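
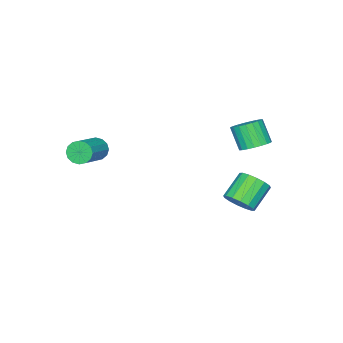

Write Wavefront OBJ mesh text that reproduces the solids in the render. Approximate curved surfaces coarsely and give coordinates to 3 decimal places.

v -3.065 0.377 -3.997
v -2.695 0.731 -3.52
v -3.725 0.737 -2.726
v -4.095 0.383 -3.203
v -2.852 0.986 -3.725
v -3.882 0.992 -2.931
v -3.066 1.077 -4.003
v -4.095 1.083 -3.209
v -3.279 0.981 -4.279
v -4.309 0.987 -3.486
v -3.435 0.723 -4.48
v -4.465 0.729 -3.686
v -3.492 0.372 -4.551
v -4.522 0.378 -3.758
v -3.435 0.023 -4.474
v -4.465 0.029 -3.68
v -3.278 -0.232 -4.269
v -4.308 -0.226 -3.475
v -3.065 -0.323 -3.991
v -4.094 -0.317 -3.197
v -2.851 -0.227 -3.714
v -3.881 -0.221 -2.921
v -2.695 0.031 -3.514
v -3.725 0.037 -2.72
v -2.638 0.382 -3.442
v -3.668 0.388 -2.649
v 0.23 -4.064 -1.011
v 0.489 -4.181 -1.482
v 1.828 -3.814 -0.84
v 1.57 -3.696 -0.369
v 0.422 -3.905 -1.502
v 1.761 -3.538 -0.859
v 0.304 -3.671 -1.389
v 1.643 -3.304 -0.747
v 0.167 -3.543 -1.176
v 1.506 -3.176 -0.534
v 0.046 -3.554 -0.918
v 1.385 -3.187 -0.276
v -0.025 -3.702 -0.685
v 1.314 -3.334 -0.043
v -0.028 -3.946 -0.54
v 1.311 -3.579 0.102
v 0.039 -4.222 -0.521
v 1.378 -3.855 0.122
v 0.157 -4.456 -0.633
v 1.496 -4.089 0.009
v 0.294 -4.584 -0.846
v 1.633 -4.217 -0.204
v 0.415 -4.573 -1.104
v 1.754 -4.206 -0.462
v 0.486 -4.426 -1.337
v 1.825 -4.058 -0.695
v -2.809 1.29 -0.174
v -2.26 0.958 -0.274
v -2.442 0.377 0.654
v -2.991 0.71 0.754
v -2.172 1.166 -0.126
v -2.355 0.585 0.802
v -2.195 1.397 0.013
v -2.378 0.816 0.941
v -2.324 1.609 0.12
v -2.507 1.028 1.048
v -2.537 1.765 0.177
v -2.72 1.185 1.105
v -2.797 1.84 0.173
v -2.979 1.259 1.101
v -3.058 1.82 0.108
v -3.241 1.239 1.036
v -3.277 1.708 -0.005
v -3.46 1.127 0.923
v -3.415 1.524 -0.147
v -3.597 0.943 0.781
v -3.447 1.3 -0.294
v -3.63 0.719 0.634
v -3.37 1.074 -0.42
v -3.552 0.493 0.508
v -3.195 0.885 -0.504
v -3.378 0.304 0.424
v -2.954 0.767 -0.53
v -3.136 0.186 0.398
v -2.687 0.739 -0.495
v -2.87 0.158 0.433
v -2.442 0.806 -0.405
v -2.624 0.225 0.523
f 2 1 5
f 2 5 3
f 3 5 6
f 3 6 4
f 5 1 7
f 5 7 6
f 6 7 8
f 6 8 4
f 7 1 9
f 7 9 8
f 8 9 10
f 8 10 4
f 9 1 11
f 9 11 10
f 10 11 12
f 10 12 4
f 11 1 13
f 11 13 12
f 12 13 14
f 12 14 4
f 13 1 15
f 13 15 14
f 14 15 16
f 14 16 4
f 15 1 17
f 15 17 16
f 16 17 18
f 16 18 4
f 17 1 19
f 17 19 18
f 18 19 20
f 18 20 4
f 19 1 21
f 19 21 20
f 20 21 22
f 20 22 4
f 21 1 23
f 21 23 22
f 22 23 24
f 22 24 4
f 23 1 25
f 23 25 24
f 24 25 26
f 24 26 4
f 25 1 2
f 25 2 26
f 26 2 3
f 26 3 4
f 28 27 31
f 28 31 29
f 29 31 32
f 29 32 30
f 31 27 33
f 31 33 32
f 32 33 34
f 32 34 30
f 33 27 35
f 33 35 34
f 34 35 36
f 34 36 30
f 35 27 37
f 35 37 36
f 36 37 38
f 36 38 30
f 37 27 39
f 37 39 38
f 38 39 40
f 38 40 30
f 39 27 41
f 39 41 40
f 40 41 42
f 40 42 30
f 41 27 43
f 41 43 42
f 42 43 44
f 42 44 30
f 43 27 45
f 43 45 44
f 44 45 46
f 44 46 30
f 45 27 47
f 45 47 46
f 46 47 48
f 46 48 30
f 47 27 49
f 47 49 48
f 48 49 50
f 48 50 30
f 49 27 51
f 49 51 50
f 50 51 52
f 50 52 30
f 51 27 28
f 51 28 52
f 52 28 29
f 52 29 30
f 54 53 57
f 54 57 55
f 55 57 58
f 55 58 56
f 57 53 59
f 57 59 58
f 58 59 60
f 58 60 56
f 59 53 61
f 59 61 60
f 60 61 62
f 60 62 56
f 61 53 63
f 61 63 62
f 62 63 64
f 62 64 56
f 63 53 65
f 63 65 64
f 64 65 66
f 64 66 56
f 65 53 67
f 65 67 66
f 66 67 68
f 66 68 56
f 67 53 69
f 67 69 68
f 68 69 70
f 68 70 56
f 69 53 71
f 69 71 70
f 70 71 72
f 70 72 56
f 71 53 73
f 71 73 72
f 72 73 74
f 72 74 56
f 73 53 75
f 73 75 74
f 74 75 76
f 74 76 56
f 75 53 77
f 75 77 76
f 76 77 78
f 76 78 56
f 77 53 79
f 77 79 78
f 78 79 80
f 78 80 56
f 79 53 81
f 79 81 80
f 80 81 82
f 80 82 56
f 81 53 83
f 81 83 82
f 82 83 84
f 82 84 56
f 83 53 54
f 83 54 84
f 84 54 55
f 84 55 56



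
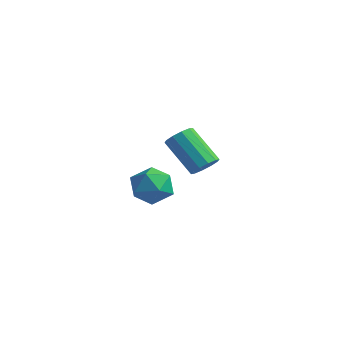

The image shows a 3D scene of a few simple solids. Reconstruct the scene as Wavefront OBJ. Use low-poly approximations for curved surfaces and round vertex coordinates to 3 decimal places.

v -3.463 -0.89 -0.61
v -2.975 -1.336 -0.073
v -3.945 -2.064 -1.147
v -3.457 -2.51 -0.61
v -4.12 -2.064 -0.313
v -3.821 -1.339 0.019
v -3.099 -2.061 -1.239
v -2.8 -1.336 -0.907
v -2.75 -2.06 -0.462
v -3.38 -2.062 0.11
v -3.54 -1.338 -1.33
v -4.17 -1.34 -0.758
v 0.852 -3.719 2.45
v 1.201 -3.624 2.824
v 0.116 -3.666 3.845
v -0.232 -3.761 3.47
v 1.09 -3.342 2.717
v 0.005 -3.384 3.738
v 0.888 -3.204 2.509
v -0.196 -3.246 3.53
v 0.673 -3.262 2.278
v -0.412 -3.304 3.298
v 0.526 -3.496 2.112
v -0.559 -3.537 3.133
v 0.504 -3.814 2.075
v -0.581 -3.856 3.096
v 0.615 -4.096 2.182
v -0.47 -4.138 3.203
v 0.816 -4.234 2.39
v -0.268 -4.276 3.411
v 1.032 -4.176 2.622
v -0.053 -4.218 3.642
v 1.179 -3.943 2.787
v 0.094 -3.984 3.808
f 1 12 6
f 1 6 2
f 1 2 8
f 1 8 11
f 1 11 12
f 2 6 10
f 6 12 5
f 12 11 3
f 11 8 7
f 8 2 9
f 4 10 5
f 4 5 3
f 4 3 7
f 4 7 9
f 4 9 10
f 5 10 6
f 3 5 12
f 7 3 11
f 9 7 8
f 10 9 2
f 14 13 17
f 14 17 15
f 15 17 18
f 15 18 16
f 17 13 19
f 17 19 18
f 18 19 20
f 18 20 16
f 19 13 21
f 19 21 20
f 20 21 22
f 20 22 16
f 21 13 23
f 21 23 22
f 22 23 24
f 22 24 16
f 23 13 25
f 23 25 24
f 24 25 26
f 24 26 16
f 25 13 27
f 25 27 26
f 26 27 28
f 26 28 16
f 27 13 29
f 27 29 28
f 28 29 30
f 28 30 16
f 29 13 31
f 29 31 30
f 30 31 32
f 30 32 16
f 31 13 33
f 31 33 32
f 32 33 34
f 32 34 16
f 33 13 14
f 33 14 34
f 34 14 15
f 34 15 16



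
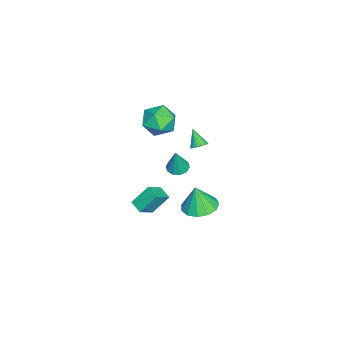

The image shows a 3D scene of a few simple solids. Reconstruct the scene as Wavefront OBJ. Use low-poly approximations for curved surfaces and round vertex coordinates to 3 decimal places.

v 1.525 1.595 -2.368
v 2.62 1.7 -2.385
v 1.575 1.325 -0.732
v 2.392 2.267 -2.284
v 1.888 2.621 -2.21
v 1.27 2.65 -2.186
v 0.732 2.343 -2.22
v 0.446 1.8 -2.301
v 0.502 1.191 -2.404
v 0.883 0.711 -2.495
v 1.468 0.511 -2.546
v 2.071 0.656 -2.541
v 2.5 1.099 -2.481
v -2.75 0.615 -0.739
v -2.361 0.227 -0.719
v -3.33 0.085 0.259
v -2.271 0.402 -0.573
v -2.275 0.619 -0.46
v -2.374 0.836 -0.403
v -2.547 1.009 -0.411
v -2.761 1.103 -0.485
v -2.972 1.102 -0.609
v -3.139 1.004 -0.758
v -3.229 0.829 -0.904
v -3.224 0.611 -1.017
v -3.126 0.395 -1.074
v -2.952 0.222 -1.066
v -2.739 0.128 -0.992
v -2.528 0.129 -0.868
v -3.691 -1.132 -0.466
v -2.842 -1.699 0.162
v -4.998 -2.441 0.118
v -4.149 -3.008 0.746
v -4.528 -1.926 1.093
v -3.721 -1.117 0.733
v -4.119 -3.023 -0.453
v -3.312 -2.214 -0.813
v -3.107 -2.868 0.17
v -3.359 -2.19 1.125
v -4.481 -1.95 -0.845
v -4.733 -1.272 0.11
v 3.136 -1.232 -1.23
v 3.994 -1.737 -0.542
v 2.722 -0.375 -0.084
v 3.579 -0.88 0.604
v 3.701 -0.62 -1.484
v 4.558 -1.125 -0.796
v 3.286 0.237 -0.338
v 4.144 -0.268 0.35
v -2.083 -0.517 -2.328
v -1.427 -0.657 -2.526
v -1.577 -0.543 -0.632
v -1.471 -0.227 -2.506
v -1.749 0.092 -2.418
v -2.155 0.179 -2.295
v -2.533 0 -2.185
v -2.74 -0.376 -2.13
v -2.695 -0.806 -2.15
v -2.417 -1.125 -2.238
v -2.011 -1.212 -2.36
v -1.633 -1.033 -2.47
f 2 1 4
f 2 4 3
f 4 1 5
f 4 5 3
f 5 1 6
f 5 6 3
f 6 1 7
f 6 7 3
f 7 1 8
f 7 8 3
f 8 1 9
f 8 9 3
f 9 1 10
f 9 10 3
f 10 1 11
f 10 11 3
f 11 1 12
f 11 12 3
f 12 1 13
f 12 13 3
f 13 1 2
f 13 2 3
f 15 14 17
f 15 17 16
f 17 14 18
f 17 18 16
f 18 14 19
f 18 19 16
f 19 14 20
f 19 20 16
f 20 14 21
f 20 21 16
f 21 14 22
f 21 22 16
f 22 14 23
f 22 23 16
f 23 14 24
f 23 24 16
f 24 14 25
f 24 25 16
f 25 14 26
f 25 26 16
f 26 14 27
f 26 27 16
f 27 14 28
f 27 28 16
f 28 14 29
f 28 29 16
f 29 14 15
f 29 15 16
f 30 41 35
f 30 35 31
f 30 31 37
f 30 37 40
f 30 40 41
f 31 35 39
f 35 41 34
f 41 40 32
f 40 37 36
f 37 31 38
f 33 39 34
f 33 34 32
f 33 32 36
f 33 36 38
f 33 38 39
f 34 39 35
f 32 34 41
f 36 32 40
f 38 36 37
f 39 38 31
f 43 45 42
f 46 43 42
f 42 45 44
f 44 46 42
f 43 49 45
f 47 43 46
f 47 49 43
f 45 49 44
f 48 46 44
f 44 49 48
f 48 47 46
f 49 47 48
f 51 50 53
f 51 53 52
f 53 50 54
f 53 54 52
f 54 50 55
f 54 55 52
f 55 50 56
f 55 56 52
f 56 50 57
f 56 57 52
f 57 50 58
f 57 58 52
f 58 50 59
f 58 59 52
f 59 50 60
f 59 60 52
f 60 50 61
f 60 61 52
f 61 50 51
f 61 51 52



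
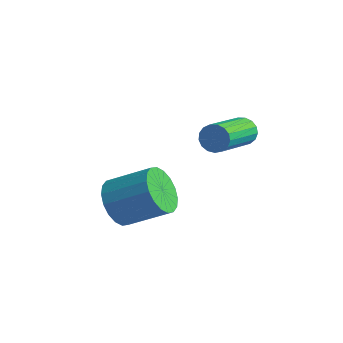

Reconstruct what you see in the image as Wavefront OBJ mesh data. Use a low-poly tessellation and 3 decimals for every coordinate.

v 0.299 0.377 -1.161
v 0.696 0.296 -1.519
v 1.057 -1.478 -0.716
v 0.661 -1.397 -0.359
v 0.814 0.41 -1.32
v 1.176 -1.364 -0.517
v 0.815 0.517 -1.085
v 1.177 -1.257 -0.282
v 0.698 0.591 -0.867
v 1.059 -1.182 -0.064
v 0.489 0.617 -0.716
v 0.85 -1.157 0.086
v 0.237 0.587 -0.668
v 0.598 -1.186 0.135
v -0.001 0.51 -0.733
v 0.36 -1.264 0.07
v -0.17 0.402 -0.895
v 0.191 -1.372 -0.093
v -0.232 0.288 -1.119
v 0.13 -1.486 -0.317
v -0.172 0.194 -1.353
v 0.19 -1.579 -0.55
v -0.004 0.143 -1.542
v 0.358 -1.631 -0.739
v 0.234 0.145 -1.645
v 0.595 -1.629 -0.842
v 0.486 0.2 -1.636
v 0.847 -1.574 -0.833
v -2.378 -2.568 -4.35
v -1.751 -3.002 -4.883
v -0.496 -2.246 -4.022
v -1.122 -1.812 -3.49
v -1.821 -2.651 -5.09
v -0.565 -1.895 -4.23
v -2.001 -2.283 -5.151
v -0.745 -1.527 -4.291
v -2.255 -1.972 -5.053
v -0.999 -1.216 -4.193
v -2.534 -1.779 -4.816
v -1.278 -1.022 -3.956
v -2.782 -1.742 -4.487
v -1.526 -0.985 -3.626
v -2.95 -1.869 -4.13
v -1.694 -1.112 -3.27
v -3.004 -2.134 -3.818
v -1.749 -1.378 -2.957
v -2.935 -2.485 -3.61
v -1.679 -1.729 -2.75
v -2.755 -2.853 -3.549
v -1.499 -2.097 -2.689
v -2.501 -3.164 -3.647
v -1.245 -2.408 -2.787
v -2.222 -3.358 -3.884
v -0.966 -2.601 -3.024
v -1.974 -3.395 -4.214
v -0.718 -2.638 -3.353
v -1.806 -3.268 -4.57
v -0.55 -2.511 -3.71
f 2 1 5
f 2 5 3
f 3 5 6
f 3 6 4
f 5 1 7
f 5 7 6
f 6 7 8
f 6 8 4
f 7 1 9
f 7 9 8
f 8 9 10
f 8 10 4
f 9 1 11
f 9 11 10
f 10 11 12
f 10 12 4
f 11 1 13
f 11 13 12
f 12 13 14
f 12 14 4
f 13 1 15
f 13 15 14
f 14 15 16
f 14 16 4
f 15 1 17
f 15 17 16
f 16 17 18
f 16 18 4
f 17 1 19
f 17 19 18
f 18 19 20
f 18 20 4
f 19 1 21
f 19 21 20
f 20 21 22
f 20 22 4
f 21 1 23
f 21 23 22
f 22 23 24
f 22 24 4
f 23 1 25
f 23 25 24
f 24 25 26
f 24 26 4
f 25 1 27
f 25 27 26
f 26 27 28
f 26 28 4
f 27 1 2
f 27 2 28
f 28 2 3
f 28 3 4
f 30 29 33
f 30 33 31
f 31 33 34
f 31 34 32
f 33 29 35
f 33 35 34
f 34 35 36
f 34 36 32
f 35 29 37
f 35 37 36
f 36 37 38
f 36 38 32
f 37 29 39
f 37 39 38
f 38 39 40
f 38 40 32
f 39 29 41
f 39 41 40
f 40 41 42
f 40 42 32
f 41 29 43
f 41 43 42
f 42 43 44
f 42 44 32
f 43 29 45
f 43 45 44
f 44 45 46
f 44 46 32
f 45 29 47
f 45 47 46
f 46 47 48
f 46 48 32
f 47 29 49
f 47 49 48
f 48 49 50
f 48 50 32
f 49 29 51
f 49 51 50
f 50 51 52
f 50 52 32
f 51 29 53
f 51 53 52
f 52 53 54
f 52 54 32
f 53 29 55
f 53 55 54
f 54 55 56
f 54 56 32
f 55 29 57
f 55 57 56
f 56 57 58
f 56 58 32
f 57 29 30
f 57 30 58
f 58 30 31
f 58 31 32



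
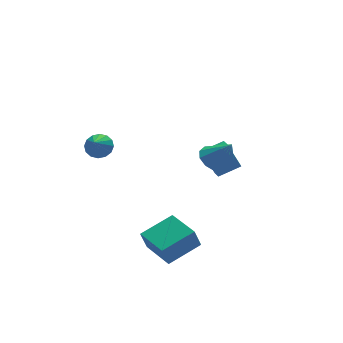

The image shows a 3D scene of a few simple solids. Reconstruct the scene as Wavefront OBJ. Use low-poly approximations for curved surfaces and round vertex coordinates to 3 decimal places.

v 1.391 0.133 0.514
v 2.713 -0 1.016
v 1.59 0.931 0.202
v 2.912 0.798 0.703
v 1.888 -0.578 -0.983
v 3.21 -0.711 -0.482
v 2.087 0.22 -1.296
v 3.409 0.087 -0.794
v -3.003 4.258 -0.076
v -2.267 4.108 0.277
v -3.637 3.482 0.916
v -2.41 4.466 0.466
v -2.712 4.769 0.509
v -3.092 4.935 0.396
v -3.448 4.919 0.157
v -3.685 4.726 -0.146
v -3.739 4.408 -0.429
v -3.596 4.049 -0.618
v -3.295 3.747 -0.662
v -2.915 3.581 -0.549
v -2.558 3.597 -0.309
v -2.321 3.79 -0.007
v -2.796 -4.097 -4.037
v -3.181 -4.102 -2.838
v -3.051 -1.983 -4.11
v -3.436 -1.988 -2.911
v -0.784 -3.832 -3.389
v -1.169 -3.837 -2.19
v -1.039 -1.718 -3.462
v -1.424 -1.723 -2.263
v 0.61 -2.812 2.314
v 1.121 -3.56 1.782
v 1.15 -3.448 3.726
v 1.499 -3.108 1.841
v 1.595 -2.563 2.049
v 1.378 -2.097 2.342
v 0.917 -1.858 2.626
v 0.359 -1.922 2.811
v -0.12 -2.268 2.838
v -0.367 -2.788 2.698
v -0.304 -3.315 2.437
v 0.05 -3.682 2.137
v 0.581 -3.774 1.893
f 2 4 1
f 5 2 1
f 1 4 3
f 3 5 1
f 2 8 4
f 6 2 5
f 6 8 2
f 4 8 3
f 7 5 3
f 3 8 7
f 7 6 5
f 8 6 7
f 10 9 12
f 10 12 11
f 12 9 13
f 12 13 11
f 13 9 14
f 13 14 11
f 14 9 15
f 14 15 11
f 15 9 16
f 15 16 11
f 16 9 17
f 16 17 11
f 17 9 18
f 17 18 11
f 18 9 19
f 18 19 11
f 19 9 20
f 19 20 11
f 20 9 21
f 20 21 11
f 21 9 22
f 21 22 11
f 22 9 10
f 22 10 11
f 24 26 23
f 27 24 23
f 23 26 25
f 25 27 23
f 24 30 26
f 28 24 27
f 28 30 24
f 26 30 25
f 29 27 25
f 25 30 29
f 29 28 27
f 30 28 29
f 32 31 34
f 32 34 33
f 34 31 35
f 34 35 33
f 35 31 36
f 35 36 33
f 36 31 37
f 36 37 33
f 37 31 38
f 37 38 33
f 38 31 39
f 38 39 33
f 39 31 40
f 39 40 33
f 40 31 41
f 40 41 33
f 41 31 42
f 41 42 33
f 42 31 43
f 42 43 33
f 43 31 32
f 43 32 33



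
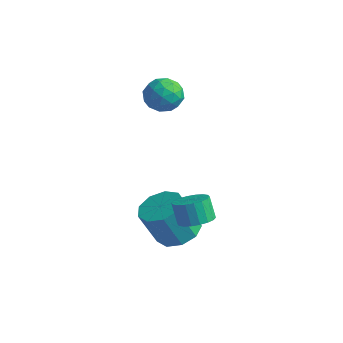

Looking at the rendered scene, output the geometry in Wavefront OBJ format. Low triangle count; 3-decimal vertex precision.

v -3.3 4.66 0.305
v -2.707 4.004 0.723
v -4.533 3.696 0.537
v -3.94 3.04 0.955
v -4.129 3.885 1.408
v -3.367 4.481 1.264
v -3.873 3.219 -0.004
v -3.111 3.815 -0.148
v -3.062 3.113 0.531
v -3.22 3.525 1.404
v -4.02 4.175 -0.144
v -4.178 4.587 0.729
v -2.895 4.417 0.494
v -4.345 3.283 0.766
v -4.455 3.781 1.033
v -4.107 3.394 1.278
v -3.283 4.697 0.812
v -2.935 4.311 1.057
v -3.77 4.242 1.46
v -4.305 3.389 0.203
v -3.957 3.003 0.448
v -3.133 4.306 -0.018
v -2.785 3.919 0.227
v -3.47 3.458 -0.2
v -2.756 3.507 0.626
v -3.48 2.94 0.763
v -3.441 3.045 0.199
v -2.993 3.396 0.115
v -2.848 3.749 1.139
v -3.573 3.182 1.276
v -3.684 3.68 1.542
v -3.236 4.03 1.458
v -3.057 3.225 1.027
v -3.667 4.518 -0.016
v -4.392 3.951 0.121
v -4.004 3.67 -0.198
v -3.556 4.02 -0.282
v -3.76 4.76 0.497
v -4.484 4.193 0.634
v -4.247 4.304 1.145
v -3.799 4.655 1.061
v -4.183 4.475 0.233
v 1.881 0.484 -3.014
v 2.499 0.067 -2.699
v 2.038 0.158 -1.672
v 1.419 0.576 -1.986
v 2.614 0.408 -2.678
v 2.153 0.499 -1.65
v 2.583 0.764 -2.723
v 2.122 0.855 -1.696
v 2.413 1.065 -2.826
v 1.952 1.156 -1.799
v 2.138 1.251 -2.966
v 1.677 1.342 -1.939
v 1.812 1.285 -3.116
v 1.351 1.376 -2.088
v 1.499 1.16 -3.245
v 1.038 1.252 -2.217
v 1.262 0.902 -3.328
v 0.801 0.993 -2.301
v 1.147 0.561 -3.35
v 0.686 0.652 -2.322
v 1.178 0.205 -3.304
v 0.717 0.296 -2.277
v 1.348 -0.096 -3.201
v 0.887 -0.005 -2.174
v 1.623 -0.282 -3.061
v 1.162 -0.191 -2.034
v 1.949 -0.316 -2.912
v 1.488 -0.225 -1.884
v 2.262 -0.192 -2.783
v 1.801 -0.1 -1.755
v 0.273 1.015 -4.857
v 1.008 1.656 -4.44
v 0.621 0.945 -2.666
v -0.113 0.305 -3.083
v 0.364 1.989 -4.447
v -0.023 1.278 -2.673
v -0.323 1.866 -4.646
v -0.709 1.155 -2.872
v -0.73 1.346 -4.943
v -1.117 0.635 -3.169
v -0.668 0.67 -5.2
v -1.055 -0.04 -3.426
v -0.166 0.157 -5.297
v -0.552 -0.554 -3.523
v 0.542 0.045 -5.187
v 0.156 -0.666 -3.413
v 1.124 0.387 -4.923
v 0.738 -0.324 -3.149
v 1.308 1.023 -4.628
v 0.922 0.312 -2.854
f 1 38 17
f 38 12 41
f 17 41 6
f 38 41 17
f 1 17 13
f 17 6 18
f 13 18 2
f 17 18 13
f 1 13 22
f 13 2 23
f 22 23 8
f 13 23 22
f 1 22 34
f 22 8 37
f 34 37 11
f 22 37 34
f 1 34 38
f 34 11 42
f 38 42 12
f 34 42 38
f 2 18 29
f 18 6 32
f 29 32 10
f 18 32 29
f 6 41 19
f 41 12 40
f 19 40 5
f 41 40 19
f 12 42 39
f 42 11 35
f 39 35 3
f 42 35 39
f 11 37 36
f 37 8 24
f 36 24 7
f 37 24 36
f 8 23 28
f 23 2 25
f 28 25 9
f 23 25 28
f 4 30 16
f 30 10 31
f 16 31 5
f 30 31 16
f 4 16 14
f 16 5 15
f 14 15 3
f 16 15 14
f 4 14 21
f 14 3 20
f 21 20 7
f 14 20 21
f 4 21 26
f 21 7 27
f 26 27 9
f 21 27 26
f 4 26 30
f 26 9 33
f 30 33 10
f 26 33 30
f 5 31 19
f 31 10 32
f 19 32 6
f 31 32 19
f 3 15 39
f 15 5 40
f 39 40 12
f 15 40 39
f 7 20 36
f 20 3 35
f 36 35 11
f 20 35 36
f 9 27 28
f 27 7 24
f 28 24 8
f 27 24 28
f 10 33 29
f 33 9 25
f 29 25 2
f 33 25 29
f 44 43 47
f 44 47 45
f 45 47 48
f 45 48 46
f 47 43 49
f 47 49 48
f 48 49 50
f 48 50 46
f 49 43 51
f 49 51 50
f 50 51 52
f 50 52 46
f 51 43 53
f 51 53 52
f 52 53 54
f 52 54 46
f 53 43 55
f 53 55 54
f 54 55 56
f 54 56 46
f 55 43 57
f 55 57 56
f 56 57 58
f 56 58 46
f 57 43 59
f 57 59 58
f 58 59 60
f 58 60 46
f 59 43 61
f 59 61 60
f 60 61 62
f 60 62 46
f 61 43 63
f 61 63 62
f 62 63 64
f 62 64 46
f 63 43 65
f 63 65 64
f 64 65 66
f 64 66 46
f 65 43 67
f 65 67 66
f 66 67 68
f 66 68 46
f 67 43 69
f 67 69 68
f 68 69 70
f 68 70 46
f 69 43 71
f 69 71 70
f 70 71 72
f 70 72 46
f 71 43 44
f 71 44 72
f 72 44 45
f 72 45 46
f 74 73 77
f 74 77 75
f 75 77 78
f 75 78 76
f 77 73 79
f 77 79 78
f 78 79 80
f 78 80 76
f 79 73 81
f 79 81 80
f 80 81 82
f 80 82 76
f 81 73 83
f 81 83 82
f 82 83 84
f 82 84 76
f 83 73 85
f 83 85 84
f 84 85 86
f 84 86 76
f 85 73 87
f 85 87 86
f 86 87 88
f 86 88 76
f 87 73 89
f 87 89 88
f 88 89 90
f 88 90 76
f 89 73 91
f 89 91 90
f 90 91 92
f 90 92 76
f 91 73 74
f 91 74 92
f 92 74 75
f 92 75 76



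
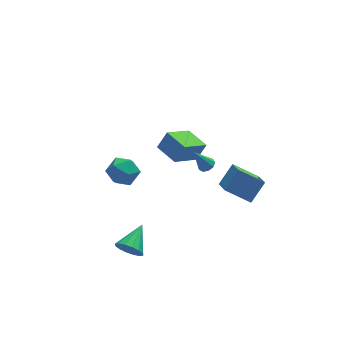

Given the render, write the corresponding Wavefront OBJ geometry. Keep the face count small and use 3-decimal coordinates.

v 2.137 0.819 -2.434
v 2.625 0.674 -2.155
v 1.323 0.901 -0.966
v 2.601 1.068 -2.19
v 2.361 1.346 -2.339
v 2.016 1.378 -2.532
v 1.727 1.148 -2.679
v 1.631 0.765 -2.712
v 1.772 0.407 -2.614
v 2.083 0.242 -2.432
v 2.42 0.347 -2.251
v 0.532 2.341 -3.171
v 1.223 2.5 -2.01
v -0.157 3.893 -2.972
v 0.533 4.052 -1.812
v 2.207 3.228 -4.288
v 2.897 3.387 -3.128
v 1.517 4.78 -4.09
v 2.208 4.939 -2.929
v -4.023 -1.117 1.989
v -3.054 -1.27 1.505
v -4.586 -2.67 1.355
v -3.617 -2.823 0.871
v -3.694 -2.855 1.961
v -3.346 -1.895 2.353
v -4.294 -2.045 0.507
v -3.946 -1.085 0.899
v -3.222 -1.844 0.589
v -2.851 -2.344 1.487
v -4.789 -1.596 1.373
v -4.418 -2.096 2.271
v 2.287 -1.217 -2.393
v 2.191 -2.685 -1.483
v 3.329 -0.6 -1.288
v 3.233 -2.068 -0.377
v 3.727 -1.912 -3.363
v 3.631 -3.38 -2.452
v 4.769 -1.295 -2.257
v 4.673 -2.763 -1.347
v -4.19 -4.496 -3.676
v -3.587 -4.636 -4.358
v -3.03 -3.164 -2.924
v -3.877 -4.293 -4.517
v -4.251 -4.005 -4.452
v -4.608 -3.849 -4.178
v -4.853 -3.866 -3.77
v -4.92 -4.052 -3.337
v -4.792 -4.357 -2.995
v -4.502 -4.7 -2.835
v -4.128 -4.988 -2.901
v -3.771 -5.144 -3.174
v -3.526 -5.127 -3.582
v -3.459 -4.941 -4.015
f 2 1 4
f 2 4 3
f 4 1 5
f 4 5 3
f 5 1 6
f 5 6 3
f 6 1 7
f 6 7 3
f 7 1 8
f 7 8 3
f 8 1 9
f 8 9 3
f 9 1 10
f 9 10 3
f 10 1 11
f 10 11 3
f 11 1 2
f 11 2 3
f 13 15 12
f 16 13 12
f 12 15 14
f 14 16 12
f 13 19 15
f 17 13 16
f 17 19 13
f 15 19 14
f 18 16 14
f 14 19 18
f 18 17 16
f 19 17 18
f 20 31 25
f 20 25 21
f 20 21 27
f 20 27 30
f 20 30 31
f 21 25 29
f 25 31 24
f 31 30 22
f 30 27 26
f 27 21 28
f 23 29 24
f 23 24 22
f 23 22 26
f 23 26 28
f 23 28 29
f 24 29 25
f 22 24 31
f 26 22 30
f 28 26 27
f 29 28 21
f 33 35 32
f 36 33 32
f 32 35 34
f 34 36 32
f 33 39 35
f 37 33 36
f 37 39 33
f 35 39 34
f 38 36 34
f 34 39 38
f 38 37 36
f 39 37 38
f 41 40 43
f 41 43 42
f 43 40 44
f 43 44 42
f 44 40 45
f 44 45 42
f 45 40 46
f 45 46 42
f 46 40 47
f 46 47 42
f 47 40 48
f 47 48 42
f 48 40 49
f 48 49 42
f 49 40 50
f 49 50 42
f 50 40 51
f 50 51 42
f 51 40 52
f 51 52 42
f 52 40 53
f 52 53 42
f 53 40 41
f 53 41 42



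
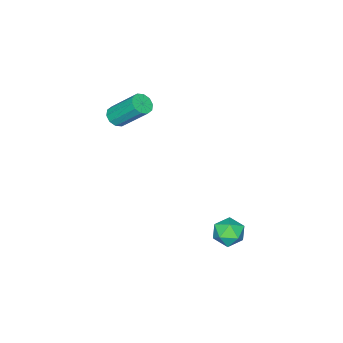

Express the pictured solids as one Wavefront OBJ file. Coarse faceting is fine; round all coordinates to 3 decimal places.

v -0.291 -3.528 1.545
v 0.255 -3.74 1.848
v -0.063 -2.284 3.439
v -0.609 -2.072 3.135
v 0.361 -3.44 1.594
v 0.043 -1.984 3.185
v 0.218 -3.172 1.321
v -0.1 -1.716 2.912
v -0.119 -3.041 1.133
v -0.437 -1.585 2.724
v -0.523 -3.096 1.103
v -0.841 -1.64 2.694
v -0.837 -3.316 1.241
v -1.155 -1.86 2.832
v -0.943 -3.616 1.495
v -1.261 -2.16 3.086
v -0.8 -3.884 1.768
v -1.118 -2.428 3.359
v -0.463 -4.015 1.956
v -0.781 -2.559 3.547
v -0.059 -3.96 1.986
v -0.377 -2.504 3.577
v -0.382 4.326 -3.79
v -0.107 3.891 -4.559
v -1.193 3.129 -3.401
v -0.918 2.694 -4.17
v -0.312 2.861 -3.491
v 0.189 3.601 -3.731
v -1.489 3.419 -4.229
v -0.988 4.159 -4.469
v -0.791 3.33 -4.83
v -0.064 2.985 -4.374
v -1.236 4.035 -3.586
v -0.509 3.69 -3.13
f 2 1 5
f 2 5 3
f 3 5 6
f 3 6 4
f 5 1 7
f 5 7 6
f 6 7 8
f 6 8 4
f 7 1 9
f 7 9 8
f 8 9 10
f 8 10 4
f 9 1 11
f 9 11 10
f 10 11 12
f 10 12 4
f 11 1 13
f 11 13 12
f 12 13 14
f 12 14 4
f 13 1 15
f 13 15 14
f 14 15 16
f 14 16 4
f 15 1 17
f 15 17 16
f 16 17 18
f 16 18 4
f 17 1 19
f 17 19 18
f 18 19 20
f 18 20 4
f 19 1 21
f 19 21 20
f 20 21 22
f 20 22 4
f 21 1 2
f 21 2 22
f 22 2 3
f 22 3 4
f 23 34 28
f 23 28 24
f 23 24 30
f 23 30 33
f 23 33 34
f 24 28 32
f 28 34 27
f 34 33 25
f 33 30 29
f 30 24 31
f 26 32 27
f 26 27 25
f 26 25 29
f 26 29 31
f 26 31 32
f 27 32 28
f 25 27 34
f 29 25 33
f 31 29 30
f 32 31 24



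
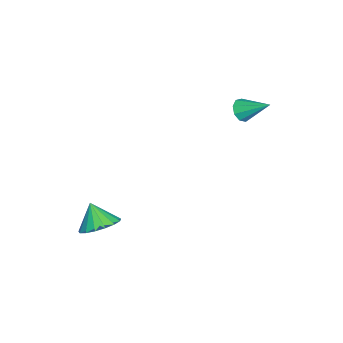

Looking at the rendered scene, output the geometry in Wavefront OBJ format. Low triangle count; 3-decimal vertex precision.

v 3.876 -2.019 -1.83
v 4.52 -2.715 -1.889
v 3.404 -2.541 -0.81
v 4.724 -2.4 -1.633
v 4.734 -1.997 -1.422
v 4.547 -1.599 -1.304
v 4.207 -1.298 -1.307
v 3.791 -1.161 -1.43
v 3.395 -1.221 -1.644
v 3.109 -1.464 -1.901
v 2.998 -1.833 -2.142
v 3.089 -2.245 -2.311
v 3.361 -2.606 -2.37
v 3.75 -2.831 -2.305
v 4.168 -2.871 -2.132
v -1.681 2.978 2.161
v -1.351 3.205 1.688
v -1.319 4.242 3.019
v -1.753 3.338 1.661
v -2.121 3.302 1.869
v -2.284 3.115 2.213
v -2.164 2.864 2.533
v -1.818 2.666 2.679
v -1.409 2.614 2.583
v -1.127 2.732 2.289
v -1.104 2.965 1.936
f 2 1 4
f 2 4 3
f 4 1 5
f 4 5 3
f 5 1 6
f 5 6 3
f 6 1 7
f 6 7 3
f 7 1 8
f 7 8 3
f 8 1 9
f 8 9 3
f 9 1 10
f 9 10 3
f 10 1 11
f 10 11 3
f 11 1 12
f 11 12 3
f 12 1 13
f 12 13 3
f 13 1 14
f 13 14 3
f 14 1 15
f 14 15 3
f 15 1 2
f 15 2 3
f 17 16 19
f 17 19 18
f 19 16 20
f 19 20 18
f 20 16 21
f 20 21 18
f 21 16 22
f 21 22 18
f 22 16 23
f 22 23 18
f 23 16 24
f 23 24 18
f 24 16 25
f 24 25 18
f 25 16 26
f 25 26 18
f 26 16 17
f 26 17 18



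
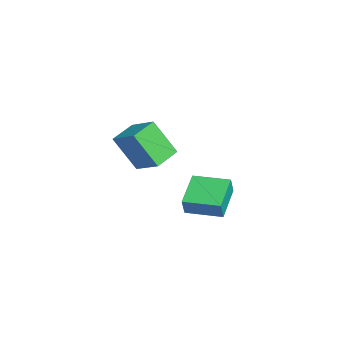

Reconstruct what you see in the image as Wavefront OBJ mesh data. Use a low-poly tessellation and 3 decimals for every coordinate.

v 0.682 0.62 2.397
v 0.118 -0.44 4.205
v 1.882 1.507 3.292
v 1.318 0.447 5.099
v 1.662 -0.407 2.101
v 1.098 -1.467 3.908
v 2.862 0.48 2.995
v 2.298 -0.58 4.803
v -2.749 2.988 -2.341
v -2.436 2.808 -1.312
v -1.943 4.817 -2.265
v -1.629 4.636 -1.237
v -0.951 2.224 -3.023
v -0.637 2.043 -1.995
v -0.144 4.052 -2.948
v 0.169 3.872 -1.919
f 2 4 1
f 5 2 1
f 1 4 3
f 3 5 1
f 2 8 4
f 6 2 5
f 6 8 2
f 4 8 3
f 7 5 3
f 3 8 7
f 7 6 5
f 8 6 7
f 10 12 9
f 13 10 9
f 9 12 11
f 11 13 9
f 10 16 12
f 14 10 13
f 14 16 10
f 12 16 11
f 15 13 11
f 11 16 15
f 15 14 13
f 16 14 15



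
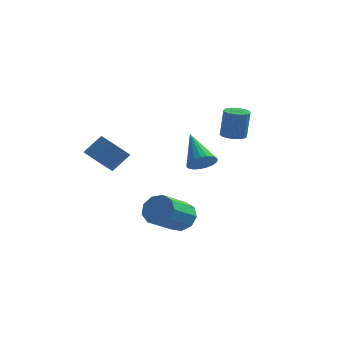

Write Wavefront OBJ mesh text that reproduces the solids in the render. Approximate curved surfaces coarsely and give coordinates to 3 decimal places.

v 0.239 3.174 -1.2
v 0.874 3.57 -1.069
v -0.779 4.366 0.12
v 0.746 3.729 -1.31
v 0.531 3.791 -1.533
v 0.265 3.747 -1.698
v -0.005 3.604 -1.777
v -0.233 3.386 -1.756
v -0.38 3.132 -1.639
v -0.419 2.885 -1.447
v -0.345 2.687 -1.211
v -0.17 2.574 -0.974
v 0.076 2.565 -0.776
v 0.35 2.66 -0.651
v 0.605 2.845 -0.621
v 0.797 3.086 -0.691
v 0.892 3.343 -0.85
v -2.958 -1.686 0.202
v -2.469 -1.341 -0.388
v -1.854 -0.748 0.469
v -2.342 -1.094 1.058
v -2.749 -1.095 -0.357
v -2.134 -0.502 0.5
v -3.07 -0.966 -0.216
v -2.455 -0.373 0.641
v -3.369 -0.98 0.008
v -2.754 -0.387 0.865
v -3.586 -1.134 0.27
v -2.971 -0.541 1.127
v -3.679 -1.397 0.519
v -3.064 -0.804 1.376
v -3.629 -1.717 0.705
v -3.014 -1.124 1.562
v -3.446 -2.032 0.791
v -2.831 -1.439 1.648
v -3.166 -2.278 0.76
v -2.551 -1.685 1.617
v -2.845 -2.407 0.619
v -2.23 -1.814 1.476
v -2.546 -2.393 0.395
v -1.931 -1.8 1.252
v -2.329 -2.239 0.133
v -1.714 -1.646 0.99
v -2.236 -1.976 -0.116
v -1.621 -1.383 0.741
v -2.286 -1.656 -0.302
v -1.671 -1.063 0.555
v -0.004 0.916 -3.822
v 0.68 0.49 -4.149
v 0.168 -1.102 -3.145
v -0.516 -0.676 -2.818
v 0.833 0.761 -3.641
v 0.321 -0.831 -2.637
v 0.594 1.104 -3.218
v 0.082 -0.487 -2.215
v 0.075 1.36 -3.078
v -0.437 -0.232 -2.074
v -0.481 1.407 -3.285
v -0.993 -0.184 -2.282
v -0.813 1.225 -3.744
v -1.325 -0.366 -2.74
v -0.767 0.898 -4.239
v -1.279 -0.693 -3.235
v -0.364 0.579 -4.539
v -0.876 -1.012 -3.535
v 0.208 0.418 -4.503
v -0.304 -1.174 -3.499
v 2.44 1.073 1.534
v 2.989 1.331 1.472
v 3.129 1.386 2.944
v 2.58 1.127 3.006
v 2.848 1.523 1.478
v 2.988 1.577 2.95
v 2.644 1.646 1.493
v 2.785 1.701 2.965
v 2.41 1.682 1.514
v 2.551 1.736 2.986
v 2.18 1.625 1.538
v 2.321 1.679 3.01
v 1.99 1.484 1.562
v 2.131 1.539 3.034
v 1.868 1.28 1.581
v 2.009 1.335 3.053
v 1.833 1.045 1.593
v 1.974 1.1 3.065
v 1.891 0.814 1.596
v 2.031 0.869 3.068
v 2.032 0.623 1.59
v 2.172 0.677 3.062
v 2.235 0.499 1.575
v 2.376 0.554 3.047
v 2.469 0.464 1.554
v 2.61 0.518 3.026
v 2.699 0.521 1.53
v 2.84 0.575 3.002
v 2.889 0.661 1.506
v 3.03 0.716 2.978
v 3.011 0.865 1.487
v 3.152 0.92 2.959
v 3.046 1.1 1.475
v 3.187 1.155 2.947
f 2 1 4
f 2 4 3
f 4 1 5
f 4 5 3
f 5 1 6
f 5 6 3
f 6 1 7
f 6 7 3
f 7 1 8
f 7 8 3
f 8 1 9
f 8 9 3
f 9 1 10
f 9 10 3
f 10 1 11
f 10 11 3
f 11 1 12
f 11 12 3
f 12 1 13
f 12 13 3
f 13 1 14
f 13 14 3
f 14 1 15
f 14 15 3
f 15 1 16
f 15 16 3
f 16 1 17
f 16 17 3
f 17 1 2
f 17 2 3
f 19 18 22
f 19 22 20
f 20 22 23
f 20 23 21
f 22 18 24
f 22 24 23
f 23 24 25
f 23 25 21
f 24 18 26
f 24 26 25
f 25 26 27
f 25 27 21
f 26 18 28
f 26 28 27
f 27 28 29
f 27 29 21
f 28 18 30
f 28 30 29
f 29 30 31
f 29 31 21
f 30 18 32
f 30 32 31
f 31 32 33
f 31 33 21
f 32 18 34
f 32 34 33
f 33 34 35
f 33 35 21
f 34 18 36
f 34 36 35
f 35 36 37
f 35 37 21
f 36 18 38
f 36 38 37
f 37 38 39
f 37 39 21
f 38 18 40
f 38 40 39
f 39 40 41
f 39 41 21
f 40 18 42
f 40 42 41
f 41 42 43
f 41 43 21
f 42 18 44
f 42 44 43
f 43 44 45
f 43 45 21
f 44 18 46
f 44 46 45
f 45 46 47
f 45 47 21
f 46 18 19
f 46 19 47
f 47 19 20
f 47 20 21
f 49 48 52
f 49 52 50
f 50 52 53
f 50 53 51
f 52 48 54
f 52 54 53
f 53 54 55
f 53 55 51
f 54 48 56
f 54 56 55
f 55 56 57
f 55 57 51
f 56 48 58
f 56 58 57
f 57 58 59
f 57 59 51
f 58 48 60
f 58 60 59
f 59 60 61
f 59 61 51
f 60 48 62
f 60 62 61
f 61 62 63
f 61 63 51
f 62 48 64
f 62 64 63
f 63 64 65
f 63 65 51
f 64 48 66
f 64 66 65
f 65 66 67
f 65 67 51
f 66 48 49
f 66 49 67
f 67 49 50
f 67 50 51
f 69 68 72
f 69 72 70
f 70 72 73
f 70 73 71
f 72 68 74
f 72 74 73
f 73 74 75
f 73 75 71
f 74 68 76
f 74 76 75
f 75 76 77
f 75 77 71
f 76 68 78
f 76 78 77
f 77 78 79
f 77 79 71
f 78 68 80
f 78 80 79
f 79 80 81
f 79 81 71
f 80 68 82
f 80 82 81
f 81 82 83
f 81 83 71
f 82 68 84
f 82 84 83
f 83 84 85
f 83 85 71
f 84 68 86
f 84 86 85
f 85 86 87
f 85 87 71
f 86 68 88
f 86 88 87
f 87 88 89
f 87 89 71
f 88 68 90
f 88 90 89
f 89 90 91
f 89 91 71
f 90 68 92
f 90 92 91
f 91 92 93
f 91 93 71
f 92 68 94
f 92 94 93
f 93 94 95
f 93 95 71
f 94 68 96
f 94 96 95
f 95 96 97
f 95 97 71
f 96 68 98
f 96 98 97
f 97 98 99
f 97 99 71
f 98 68 100
f 98 100 99
f 99 100 101
f 99 101 71
f 100 68 69
f 100 69 101
f 101 69 70
f 101 70 71



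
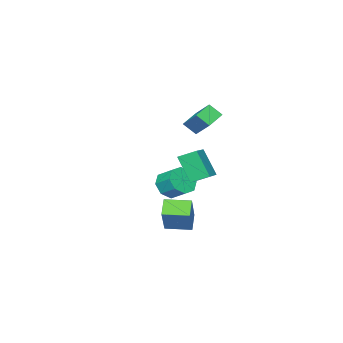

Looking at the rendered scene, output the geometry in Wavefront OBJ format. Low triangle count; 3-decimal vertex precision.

v -4.475 -0.84 -1.95
v -4.505 -1.856 -0.239
v -3.146 -0.182 -1.536
v -3.176 -1.197 0.175
v -3.864 -1.743 -2.475
v -3.894 -2.758 -0.764
v -2.535 -1.084 -2.061
v -2.565 -2.1 -0.35
v 2.698 1.883 -2.019
v 3.822 2.704 -0.407
v 1.858 3.077 -2.041
v 2.982 3.898 -0.429
v 3.398 2.362 -2.751
v 4.522 3.183 -1.139
v 2.558 3.556 -2.773
v 3.682 4.377 -1.161
v -3.606 -3.674 -3.274
v -3.231 -3.169 -4.077
v -3.238 -2.101 -3.409
v -3.614 -2.606 -2.606
v -4.011 -3.179 -4.069
v -4.018 -2.111 -3.401
v -4.555 -3.479 -3.595
v -4.562 -2.411 -2.927
v -4.543 -3.893 -2.934
v -4.55 -2.825 -2.265
v -3.982 -4.179 -2.471
v -3.989 -3.111 -1.803
v -3.202 -4.169 -2.479
v -3.209 -3.101 -1.811
v -2.658 -3.869 -2.953
v -2.665 -2.801 -2.285
v -2.67 -3.455 -3.615
v -2.677 -2.387 -2.946
v -2.488 -0.659 3.354
v -2.116 0.634 4.394
v -2.828 -0.005 2.663
v -2.457 1.288 3.703
v -1.343 -0.588 2.857
v -0.972 0.705 3.897
v -1.684 0.066 2.166
v -1.312 1.359 3.206
f 2 4 1
f 5 2 1
f 1 4 3
f 3 5 1
f 2 8 4
f 6 2 5
f 6 8 2
f 4 8 3
f 7 5 3
f 3 8 7
f 7 6 5
f 8 6 7
f 10 12 9
f 13 10 9
f 9 12 11
f 11 13 9
f 10 16 12
f 14 10 13
f 14 16 10
f 12 16 11
f 15 13 11
f 11 16 15
f 15 14 13
f 16 14 15
f 18 17 21
f 18 21 19
f 19 21 22
f 19 22 20
f 21 17 23
f 21 23 22
f 22 23 24
f 22 24 20
f 23 17 25
f 23 25 24
f 24 25 26
f 24 26 20
f 25 17 27
f 25 27 26
f 26 27 28
f 26 28 20
f 27 17 29
f 27 29 28
f 28 29 30
f 28 30 20
f 29 17 31
f 29 31 30
f 30 31 32
f 30 32 20
f 31 17 33
f 31 33 32
f 32 33 34
f 32 34 20
f 33 17 18
f 33 18 34
f 34 18 19
f 34 19 20
f 36 38 35
f 39 36 35
f 35 38 37
f 37 39 35
f 36 42 38
f 40 36 39
f 40 42 36
f 38 42 37
f 41 39 37
f 37 42 41
f 41 40 39
f 42 40 41



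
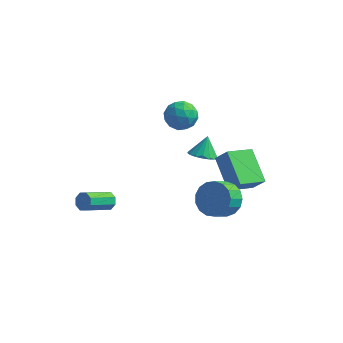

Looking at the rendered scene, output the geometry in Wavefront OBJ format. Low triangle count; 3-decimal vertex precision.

v 0.233 4.05 0.83
v 0.664 4.539 1.411
v 0.256 2.961 1.729
v 0.687 3.45 2.31
v -0.147 3.628 2.123
v -0.161 4.301 1.567
v 1.081 3.199 1.573
v 1.067 3.872 1.017
v 1.188 4.013 1.87
v 0.429 4.278 2.21
v 0.491 3.222 0.93
v -0.268 3.487 1.27
v 0.447 4.39 1.041
v 0.473 3.11 2.099
v -0.017 3.215 1.989
v 0.236 3.502 2.33
v -0.038 4.25 1.133
v 0.215 4.537 1.475
v -0.262 4.002 1.893
v 0.705 2.963 1.665
v 0.958 3.25 2.007
v 0.684 3.998 0.81
v 0.937 4.285 1.151
v 1.182 3.498 1.247
v 1.008 4.368 1.653
v 1.021 3.728 2.181
v 1.253 3.58 1.748
v 1.245 3.976 1.421
v 0.562 4.524 1.852
v 0.575 3.884 2.381
v 0.085 3.989 2.271
v 0.077 4.384 1.944
v 0.87 4.215 2.122
v 0.345 3.616 0.759
v 0.358 2.976 1.288
v 0.843 3.116 1.196
v 0.835 3.511 0.869
v -0.101 3.772 0.959
v -0.088 3.132 1.487
v -0.325 3.524 1.719
v -0.333 3.92 1.392
v 0.05 3.285 1.018
v 3.537 1.527 -1.186
v 2.474 2.817 -0.242
v 4.404 2.694 -1.805
v 3.342 3.984 -0.86
v 4.138 1.476 -0.44
v 3.076 2.766 0.505
v 5.006 2.643 -1.058
v 3.943 3.933 -0.114
v 1.848 2.844 -0.249
v 2.178 3.391 -0.621
v 1.892 3.456 0.689
v 1.833 3.464 -0.652
v 1.491 3.395 -0.591
v 1.231 3.199 -0.451
v 1.112 2.922 -0.265
v 1.162 2.627 -0.075
v 1.369 2.382 0.075
v 1.686 2.243 0.151
v 2.04 2.242 0.136
v 2.349 2.378 0.032
v 2.545 2.621 -0.136
v 2.58 2.916 -0.33
v 2.448 3.194 -0.505
v -1.558 -0.786 -1.445
v -1.277 -1.137 -1.685
v -2.021 -2.326 -0.815
v -2.302 -1.974 -0.575
v -1.106 -1.006 -1.359
v -1.85 -2.195 -0.49
v -1.2 -0.746 -1.084
v -1.944 -1.935 -0.214
v -1.504 -0.509 -1.02
v -2.248 -1.698 -0.15
v -1.839 -0.434 -1.205
v -2.583 -1.623 -0.335
v -2.01 -0.565 -1.53
v -2.754 -1.754 -0.661
v -1.916 -0.825 -1.806
v -2.66 -2.014 -0.936
v -1.612 -1.062 -1.87
v -2.356 -2.251 -1
v 3.812 0.09 -0.334
v 4.681 -0.268 -0.319
v 4.357 -1.028 0.329
v 3.488 -0.67 0.314
v 4.679 0.024 0.023
v 4.355 -0.736 0.671
v 4.479 0.331 0.283
v 4.154 -0.429 0.931
v 4.126 0.584 0.402
v 3.801 -0.177 1.05
v 3.701 0.723 0.352
v 3.376 -0.038 1
v 3.301 0.717 0.145
v 2.977 -0.043 0.793
v 3.019 0.567 -0.171
v 2.694 -0.193 0.476
v 2.918 0.308 -0.525
v 2.594 -0.452 0.122
v 3.023 -0 -0.836
v 2.698 -0.76 -0.188
v 3.308 -0.288 -1.031
v 2.983 -1.049 -0.383
v 3.708 -0.49 -1.066
v 3.384 -1.25 -0.419
v 4.133 -0.558 -0.934
v 3.808 -1.318 -0.286
v 4.484 -0.478 -0.664
v 4.16 -1.238 -0.017
f 1 38 17
f 38 12 41
f 17 41 6
f 38 41 17
f 1 17 13
f 17 6 18
f 13 18 2
f 17 18 13
f 1 13 22
f 13 2 23
f 22 23 8
f 13 23 22
f 1 22 34
f 22 8 37
f 34 37 11
f 22 37 34
f 1 34 38
f 34 11 42
f 38 42 12
f 34 42 38
f 2 18 29
f 18 6 32
f 29 32 10
f 18 32 29
f 6 41 19
f 41 12 40
f 19 40 5
f 41 40 19
f 12 42 39
f 42 11 35
f 39 35 3
f 42 35 39
f 11 37 36
f 37 8 24
f 36 24 7
f 37 24 36
f 8 23 28
f 23 2 25
f 28 25 9
f 23 25 28
f 4 30 16
f 30 10 31
f 16 31 5
f 30 31 16
f 4 16 14
f 16 5 15
f 14 15 3
f 16 15 14
f 4 14 21
f 14 3 20
f 21 20 7
f 14 20 21
f 4 21 26
f 21 7 27
f 26 27 9
f 21 27 26
f 4 26 30
f 26 9 33
f 30 33 10
f 26 33 30
f 5 31 19
f 31 10 32
f 19 32 6
f 31 32 19
f 3 15 39
f 15 5 40
f 39 40 12
f 15 40 39
f 7 20 36
f 20 3 35
f 36 35 11
f 20 35 36
f 9 27 28
f 27 7 24
f 28 24 8
f 27 24 28
f 10 33 29
f 33 9 25
f 29 25 2
f 33 25 29
f 44 46 43
f 47 44 43
f 43 46 45
f 45 47 43
f 44 50 46
f 48 44 47
f 48 50 44
f 46 50 45
f 49 47 45
f 45 50 49
f 49 48 47
f 50 48 49
f 52 51 54
f 52 54 53
f 54 51 55
f 54 55 53
f 55 51 56
f 55 56 53
f 56 51 57
f 56 57 53
f 57 51 58
f 57 58 53
f 58 51 59
f 58 59 53
f 59 51 60
f 59 60 53
f 60 51 61
f 60 61 53
f 61 51 62
f 61 62 53
f 62 51 63
f 62 63 53
f 63 51 64
f 63 64 53
f 64 51 65
f 64 65 53
f 65 51 52
f 65 52 53
f 67 66 70
f 67 70 68
f 68 70 71
f 68 71 69
f 70 66 72
f 70 72 71
f 71 72 73
f 71 73 69
f 72 66 74
f 72 74 73
f 73 74 75
f 73 75 69
f 74 66 76
f 74 76 75
f 75 76 77
f 75 77 69
f 76 66 78
f 76 78 77
f 77 78 79
f 77 79 69
f 78 66 80
f 78 80 79
f 79 80 81
f 79 81 69
f 80 66 82
f 80 82 81
f 81 82 83
f 81 83 69
f 82 66 67
f 82 67 83
f 83 67 68
f 83 68 69
f 85 84 88
f 85 88 86
f 86 88 89
f 86 89 87
f 88 84 90
f 88 90 89
f 89 90 91
f 89 91 87
f 90 84 92
f 90 92 91
f 91 92 93
f 91 93 87
f 92 84 94
f 92 94 93
f 93 94 95
f 93 95 87
f 94 84 96
f 94 96 95
f 95 96 97
f 95 97 87
f 96 84 98
f 96 98 97
f 97 98 99
f 97 99 87
f 98 84 100
f 98 100 99
f 99 100 101
f 99 101 87
f 100 84 102
f 100 102 101
f 101 102 103
f 101 103 87
f 102 84 104
f 102 104 103
f 103 104 105
f 103 105 87
f 104 84 106
f 104 106 105
f 105 106 107
f 105 107 87
f 106 84 108
f 106 108 107
f 107 108 109
f 107 109 87
f 108 84 110
f 108 110 109
f 109 110 111
f 109 111 87
f 110 84 85
f 110 85 111
f 111 85 86
f 111 86 87



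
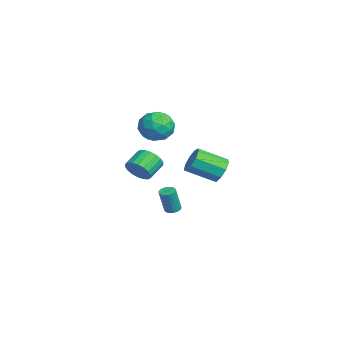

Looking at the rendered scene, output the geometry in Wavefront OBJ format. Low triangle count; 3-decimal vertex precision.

v 1.684 -3.539 1.09
v 2.373 -3.301 1.618
v 1.585 -2.442 2.258
v 0.896 -2.681 1.73
v 2.403 -3.045 1.311
v 1.615 -2.186 1.952
v 2.29 -2.887 0.961
v 1.502 -2.028 1.601
v 2.058 -2.858 0.636
v 1.27 -1.999 1.276
v 1.751 -2.964 0.401
v 0.963 -2.105 1.041
v 1.432 -3.184 0.302
v 0.643 -2.325 0.943
v 1.162 -3.474 0.36
v 0.374 -2.616 1
v 0.995 -3.778 0.562
v 0.207 -2.919 1.202
v 0.965 -4.034 0.868
v 0.177 -3.175 1.509
v 1.078 -4.192 1.219
v 0.29 -3.333 1.859
v 1.31 -4.221 1.544
v 0.522 -3.362 2.184
v 1.617 -4.115 1.779
v 0.829 -3.256 2.419
v 1.937 -3.895 1.877
v 1.148 -3.036 2.518
v 2.206 -3.604 1.82
v 1.418 -2.746 2.46
v -3.795 -0.54 -4.766
v -3.263 -0.558 -4.855
v -2.992 -0.958 -3.163
v -3.525 -0.94 -3.074
v -3.289 -0.355 -4.803
v -3.019 -0.755 -3.111
v -3.393 -0.181 -4.746
v -3.122 -0.581 -3.053
v -3.557 -0.061 -4.691
v -3.287 -0.461 -2.999
v -3.758 -0.014 -4.648
v -3.488 -0.414 -2.955
v -3.965 -0.048 -4.623
v -3.694 -0.448 -2.93
v -4.145 -0.156 -4.619
v -3.875 -0.556 -2.927
v -4.273 -0.323 -4.639
v -4.002 -0.723 -2.946
v -4.328 -0.522 -4.677
v -4.057 -0.922 -2.985
v -4.301 -0.725 -4.729
v -4.031 -1.125 -3.037
v -4.198 -0.899 -4.787
v -3.927 -1.299 -3.094
v -4.033 -1.019 -4.841
v -3.763 -1.419 -3.149
v -3.832 -1.066 -4.885
v -3.562 -1.466 -3.192
v -3.626 -1.032 -4.91
v -3.355 -1.432 -3.217
v -3.445 -0.924 -4.913
v -3.175 -1.324 -3.221
v -3.318 -0.757 -4.894
v -3.047 -1.157 -3.201
v -1.735 2.079 -0.794
v -1.146 1.652 -1.435
v -1.416 -0.146 -0.488
v -2.005 0.281 0.154
v -0.795 1.872 -0.917
v -1.066 0.075 0.03
v -0.884 2.189 -0.341
v -1.155 0.391 0.606
v -1.371 2.455 0.024
v -1.642 0.657 0.971
v -2.028 2.544 0.005
v -2.299 0.746 0.953
v -2.548 2.416 -0.386
v -2.819 0.618 0.561
v -2.687 2.13 -0.969
v -2.958 0.332 -0.022
v -2.381 1.82 -1.469
v -2.652 0.022 -0.522
v -1.772 1.632 -1.653
v -2.043 -0.166 -0.706
v 0.01 -1.119 3.794
v 0.813 -1.498 4.568
v -0.473 -2.922 3.412
v 0.33 -3.301 4.186
v -0.633 -2.739 4.564
v -0.335 -1.624 4.8
v 0.675 -2.796 3.18
v 0.973 -1.681 3.416
v 1.224 -2.534 4.188
v 0.415 -2.499 5.044
v -0.075 -1.921 2.936
v -0.884 -1.886 3.792
v 0.454 -1.15 4.214
v -0.114 -3.27 3.766
v -0.68 -2.939 3.988
v -0.208 -3.162 4.443
v -0.221 -1.224 4.351
v 0.251 -1.447 4.806
v -0.599 -2.176 4.804
v 0.089 -2.973 3.174
v 0.561 -3.196 3.629
v 0.548 -1.258 3.537
v 1.02 -1.481 3.992
v 0.939 -2.244 3.176
v 1.167 -1.982 4.446
v 0.883 -3.042 4.222
v 1.086 -2.745 3.63
v 1.261 -2.09 3.769
v 0.692 -1.961 4.949
v 0.408 -3.021 4.725
v -0.158 -2.69 4.947
v 0.018 -2.035 5.086
v 0.933 -2.57 4.726
v -0.068 -1.399 3.255
v -0.352 -2.459 3.031
v 0.322 -2.385 2.894
v 0.498 -1.73 3.033
v -0.543 -1.378 3.758
v -0.827 -2.438 3.534
v -0.921 -2.33 4.211
v -0.746 -1.675 4.35
v -0.593 -1.85 3.254
f 2 1 5
f 2 5 3
f 3 5 6
f 3 6 4
f 5 1 7
f 5 7 6
f 6 7 8
f 6 8 4
f 7 1 9
f 7 9 8
f 8 9 10
f 8 10 4
f 9 1 11
f 9 11 10
f 10 11 12
f 10 12 4
f 11 1 13
f 11 13 12
f 12 13 14
f 12 14 4
f 13 1 15
f 13 15 14
f 14 15 16
f 14 16 4
f 15 1 17
f 15 17 16
f 16 17 18
f 16 18 4
f 17 1 19
f 17 19 18
f 18 19 20
f 18 20 4
f 19 1 21
f 19 21 20
f 20 21 22
f 20 22 4
f 21 1 23
f 21 23 22
f 22 23 24
f 22 24 4
f 23 1 25
f 23 25 24
f 24 25 26
f 24 26 4
f 25 1 27
f 25 27 26
f 26 27 28
f 26 28 4
f 27 1 29
f 27 29 28
f 28 29 30
f 28 30 4
f 29 1 2
f 29 2 30
f 30 2 3
f 30 3 4
f 32 31 35
f 32 35 33
f 33 35 36
f 33 36 34
f 35 31 37
f 35 37 36
f 36 37 38
f 36 38 34
f 37 31 39
f 37 39 38
f 38 39 40
f 38 40 34
f 39 31 41
f 39 41 40
f 40 41 42
f 40 42 34
f 41 31 43
f 41 43 42
f 42 43 44
f 42 44 34
f 43 31 45
f 43 45 44
f 44 45 46
f 44 46 34
f 45 31 47
f 45 47 46
f 46 47 48
f 46 48 34
f 47 31 49
f 47 49 48
f 48 49 50
f 48 50 34
f 49 31 51
f 49 51 50
f 50 51 52
f 50 52 34
f 51 31 53
f 51 53 52
f 52 53 54
f 52 54 34
f 53 31 55
f 53 55 54
f 54 55 56
f 54 56 34
f 55 31 57
f 55 57 56
f 56 57 58
f 56 58 34
f 57 31 59
f 57 59 58
f 58 59 60
f 58 60 34
f 59 31 61
f 59 61 60
f 60 61 62
f 60 62 34
f 61 31 63
f 61 63 62
f 62 63 64
f 62 64 34
f 63 31 32
f 63 32 64
f 64 32 33
f 64 33 34
f 66 65 69
f 66 69 67
f 67 69 70
f 67 70 68
f 69 65 71
f 69 71 70
f 70 71 72
f 70 72 68
f 71 65 73
f 71 73 72
f 72 73 74
f 72 74 68
f 73 65 75
f 73 75 74
f 74 75 76
f 74 76 68
f 75 65 77
f 75 77 76
f 76 77 78
f 76 78 68
f 77 65 79
f 77 79 78
f 78 79 80
f 78 80 68
f 79 65 81
f 79 81 80
f 80 81 82
f 80 82 68
f 81 65 83
f 81 83 82
f 82 83 84
f 82 84 68
f 83 65 66
f 83 66 84
f 84 66 67
f 84 67 68
f 85 122 101
f 122 96 125
f 101 125 90
f 122 125 101
f 85 101 97
f 101 90 102
f 97 102 86
f 101 102 97
f 85 97 106
f 97 86 107
f 106 107 92
f 97 107 106
f 85 106 118
f 106 92 121
f 118 121 95
f 106 121 118
f 85 118 122
f 118 95 126
f 122 126 96
f 118 126 122
f 86 102 113
f 102 90 116
f 113 116 94
f 102 116 113
f 90 125 103
f 125 96 124
f 103 124 89
f 125 124 103
f 96 126 123
f 126 95 119
f 123 119 87
f 126 119 123
f 95 121 120
f 121 92 108
f 120 108 91
f 121 108 120
f 92 107 112
f 107 86 109
f 112 109 93
f 107 109 112
f 88 114 100
f 114 94 115
f 100 115 89
f 114 115 100
f 88 100 98
f 100 89 99
f 98 99 87
f 100 99 98
f 88 98 105
f 98 87 104
f 105 104 91
f 98 104 105
f 88 105 110
f 105 91 111
f 110 111 93
f 105 111 110
f 88 110 114
f 110 93 117
f 114 117 94
f 110 117 114
f 89 115 103
f 115 94 116
f 103 116 90
f 115 116 103
f 87 99 123
f 99 89 124
f 123 124 96
f 99 124 123
f 91 104 120
f 104 87 119
f 120 119 95
f 104 119 120
f 93 111 112
f 111 91 108
f 112 108 92
f 111 108 112
f 94 117 113
f 117 93 109
f 113 109 86
f 117 109 113



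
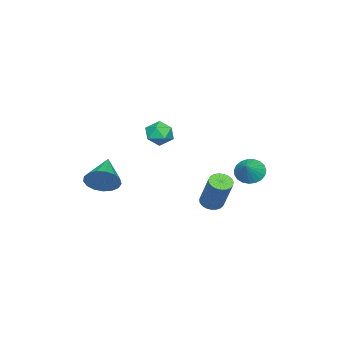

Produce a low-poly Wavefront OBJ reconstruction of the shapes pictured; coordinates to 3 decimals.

v 0.01 -1.168 2.064
v 0.565 -0.711 1.588
v 0.995 -2.129 2.292
v 1.55 -1.672 1.816
v 1.289 -1.372 2.581
v 0.68 -0.778 2.44
v 0.88 -2.062 1.44
v 0.271 -1.468 1.299
v 1.103 -1.264 1.203
v 1.356 -0.837 1.908
v 0.204 -2.003 1.972
v 0.457 -1.576 2.677
v 0.763 3.699 0.206
v 1.3 3.53 -0.404
v 1.717 3.881 0.994
v 1.261 3.871 -0.436
v 1.135 4.183 -0.356
v 0.946 4.411 -0.179
v 0.725 4.516 0.064
v 0.51 4.479 0.332
v 0.34 4.308 0.578
v 0.242 4.031 0.76
v 0.235 3.697 0.846
v 0.319 3.363 0.822
v 0.48 3.087 0.691
v 0.69 2.917 0.476
v 0.913 2.882 0.215
v 1.109 2.989 -0.048
v 1.247 3.218 -0.267
v 4.028 -3.058 -0.523
v 4.514 -3.56 0.179
v 2.312 -3.622 0.263
v 4.458 -3.129 0.366
v 4.304 -2.681 0.351
v 4.086 -2.32 0.135
v 3.855 -2.127 -0.232
v 3.664 -2.148 -0.665
v 3.556 -2.377 -1.065
v 3.557 -2.763 -1.341
v 3.665 -3.215 -1.43
v 3.857 -3.632 -1.311
v 4.087 -3.917 -1.011
v 4.305 -4.005 -0.599
v 4.459 -3.876 -0.17
v 2.557 2.395 -1.47
v 3.132 2.133 -1.569
v 3.839 2.962 0.33
v 3.263 3.225 0.43
v 3.159 2.372 -1.684
v 3.866 3.201 0.216
v 3.083 2.614 -1.761
v 3.789 3.444 0.138
v 2.915 2.819 -1.788
v 3.622 3.649 0.111
v 2.685 2.951 -1.76
v 3.392 3.78 0.139
v 2.434 2.986 -1.682
v 3.14 3.816 0.218
v 2.203 2.92 -1.567
v 2.91 3.749 0.332
v 2.033 2.762 -1.435
v 2.74 3.592 0.464
v 1.954 2.542 -1.31
v 2.661 3.371 0.59
v 1.98 2.295 -1.212
v 2.686 3.125 0.688
v 2.104 2.067 -1.158
v 2.811 2.896 0.742
v 2.308 1.895 -1.159
v 3.014 2.724 0.741
v 2.554 1.809 -1.213
v 3.26 2.639 0.687
v 2.8 1.825 -1.311
v 3.507 2.655 0.588
v 3.005 1.94 -1.438
v 3.712 2.769 0.462
f 1 12 6
f 1 6 2
f 1 2 8
f 1 8 11
f 1 11 12
f 2 6 10
f 6 12 5
f 12 11 3
f 11 8 7
f 8 2 9
f 4 10 5
f 4 5 3
f 4 3 7
f 4 7 9
f 4 9 10
f 5 10 6
f 3 5 12
f 7 3 11
f 9 7 8
f 10 9 2
f 14 13 16
f 14 16 15
f 16 13 17
f 16 17 15
f 17 13 18
f 17 18 15
f 18 13 19
f 18 19 15
f 19 13 20
f 19 20 15
f 20 13 21
f 20 21 15
f 21 13 22
f 21 22 15
f 22 13 23
f 22 23 15
f 23 13 24
f 23 24 15
f 24 13 25
f 24 25 15
f 25 13 26
f 25 26 15
f 26 13 27
f 26 27 15
f 27 13 28
f 27 28 15
f 28 13 29
f 28 29 15
f 29 13 14
f 29 14 15
f 31 30 33
f 31 33 32
f 33 30 34
f 33 34 32
f 34 30 35
f 34 35 32
f 35 30 36
f 35 36 32
f 36 30 37
f 36 37 32
f 37 30 38
f 37 38 32
f 38 30 39
f 38 39 32
f 39 30 40
f 39 40 32
f 40 30 41
f 40 41 32
f 41 30 42
f 41 42 32
f 42 30 43
f 42 43 32
f 43 30 44
f 43 44 32
f 44 30 31
f 44 31 32
f 46 45 49
f 46 49 47
f 47 49 50
f 47 50 48
f 49 45 51
f 49 51 50
f 50 51 52
f 50 52 48
f 51 45 53
f 51 53 52
f 52 53 54
f 52 54 48
f 53 45 55
f 53 55 54
f 54 55 56
f 54 56 48
f 55 45 57
f 55 57 56
f 56 57 58
f 56 58 48
f 57 45 59
f 57 59 58
f 58 59 60
f 58 60 48
f 59 45 61
f 59 61 60
f 60 61 62
f 60 62 48
f 61 45 63
f 61 63 62
f 62 63 64
f 62 64 48
f 63 45 65
f 63 65 64
f 64 65 66
f 64 66 48
f 65 45 67
f 65 67 66
f 66 67 68
f 66 68 48
f 67 45 69
f 67 69 68
f 68 69 70
f 68 70 48
f 69 45 71
f 69 71 70
f 70 71 72
f 70 72 48
f 71 45 73
f 71 73 72
f 72 73 74
f 72 74 48
f 73 45 75
f 73 75 74
f 74 75 76
f 74 76 48
f 75 45 46
f 75 46 76
f 76 46 47
f 76 47 48



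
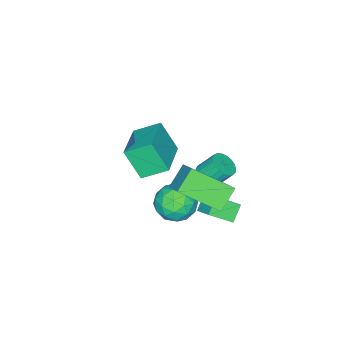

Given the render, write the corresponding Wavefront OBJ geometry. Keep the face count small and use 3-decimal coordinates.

v -2.714 -2.027 -2.454
v -2.652 -2.925 -1.012
v -0.834 -1.143 -1.985
v -0.771 -2.041 -0.543
v -2.049 -3.079 -3.137
v -1.986 -3.977 -1.695
v -0.168 -2.195 -2.668
v -0.106 -3.093 -1.226
v -1.878 0.196 -2.461
v -1.482 0.705 -2.643
v -1.867 1.334 -1.722
v -2.262 0.824 -1.539
v -1.718 0.762 -2.781
v -2.103 1.391 -1.859
v -1.981 0.721 -2.863
v -2.366 1.35 -1.941
v -2.226 0.59 -2.875
v -2.611 1.219 -1.954
v -2.411 0.39 -2.816
v -2.796 1.019 -1.895
v -2.504 0.157 -2.696
v -2.889 0.785 -1.774
v -2.488 -0.07 -2.534
v -2.873 0.559 -1.613
v -2.367 -0.251 -2.36
v -2.752 0.378 -1.439
v -2.161 -0.354 -2.204
v -2.546 0.274 -1.282
v -1.906 -0.363 -2.092
v -2.291 0.266 -1.17
v -1.646 -0.275 -2.043
v -2.031 0.354 -1.122
v -1.427 -0.105 -2.067
v -1.811 0.524 -1.146
v -1.285 0.116 -2.159
v -1.67 0.745 -1.238
v -1.245 0.351 -2.303
v -1.63 0.98 -1.382
v -1.315 0.56 -2.474
v -1.7 1.188 -1.553
v -1.132 1.88 -2.638
v -0.722 2.763 -2.006
v -0.425 1.989 -3.248
v -0.015 2.871 -2.617
v -0.425 1.069 -1.963
v -0.015 1.951 -1.332
v 0.282 1.177 -2.574
v 0.692 2.06 -1.942
v 0.357 1.277 -1.764
v 1.272 1.189 -1.323
v 0.528 -0.229 -2.417
v 1.443 -0.317 -1.976
v 0.599 -0.315 -1.403
v 0.494 0.616 -1
v 1.306 0.344 -2.74
v 1.201 1.275 -2.337
v 1.859 0.613 -1.927
v 1.422 0.206 -1.1
v 0.378 0.754 -2.64
v -0.059 0.347 -1.813
v 0.8 1.365 -1.486
v 1 -0.405 -2.254
v 0.504 -0.404 -1.917
v 1.043 -0.456 -1.658
v 0.342 1.028 -1.296
v 0.88 0.977 -1.037
v 0.485 0.092 -1.084
v 0.92 -0.017 -2.703
v 1.458 -0.068 -2.444
v 0.757 1.416 -2.082
v 1.296 1.364 -1.823
v 1.315 0.868 -2.656
v 1.683 0.975 -1.582
v 1.783 0.09 -1.966
v 1.703 0.479 -2.415
v 1.64 1.026 -2.178
v 1.426 0.736 -1.096
v 1.526 -0.15 -1.48
v 1.03 -0.149 -1.143
v 0.968 0.398 -0.906
v 1.771 0.397 -1.451
v 0.274 1.11 -2.26
v 0.374 0.224 -2.644
v 0.832 0.562 -2.834
v 0.77 1.109 -2.597
v 0.017 0.87 -1.774
v 0.117 -0.015 -2.158
v 0.16 -0.066 -1.562
v 0.097 0.481 -1.325
v 0.029 0.563 -2.289
v 0.822 2.33 -1.037
v 1.657 0.688 0.051
v -0.168 2.343 -0.257
v 0.668 0.701 0.831
v 1.532 3.279 -0.151
v 2.368 1.637 0.937
v 0.543 3.292 0.629
v 1.378 1.65 1.717
f 2 4 1
f 5 2 1
f 1 4 3
f 3 5 1
f 2 8 4
f 6 2 5
f 6 8 2
f 4 8 3
f 7 5 3
f 3 8 7
f 7 6 5
f 8 6 7
f 10 9 13
f 10 13 11
f 11 13 14
f 11 14 12
f 13 9 15
f 13 15 14
f 14 15 16
f 14 16 12
f 15 9 17
f 15 17 16
f 16 17 18
f 16 18 12
f 17 9 19
f 17 19 18
f 18 19 20
f 18 20 12
f 19 9 21
f 19 21 20
f 20 21 22
f 20 22 12
f 21 9 23
f 21 23 22
f 22 23 24
f 22 24 12
f 23 9 25
f 23 25 24
f 24 25 26
f 24 26 12
f 25 9 27
f 25 27 26
f 26 27 28
f 26 28 12
f 27 9 29
f 27 29 28
f 28 29 30
f 28 30 12
f 29 9 31
f 29 31 30
f 30 31 32
f 30 32 12
f 31 9 33
f 31 33 32
f 32 33 34
f 32 34 12
f 33 9 35
f 33 35 34
f 34 35 36
f 34 36 12
f 35 9 37
f 35 37 36
f 36 37 38
f 36 38 12
f 37 9 39
f 37 39 38
f 38 39 40
f 38 40 12
f 39 9 10
f 39 10 40
f 40 10 11
f 40 11 12
f 42 44 41
f 45 42 41
f 41 44 43
f 43 45 41
f 42 48 44
f 46 42 45
f 46 48 42
f 44 48 43
f 47 45 43
f 43 48 47
f 47 46 45
f 48 46 47
f 49 86 65
f 86 60 89
f 65 89 54
f 86 89 65
f 49 65 61
f 65 54 66
f 61 66 50
f 65 66 61
f 49 61 70
f 61 50 71
f 70 71 56
f 61 71 70
f 49 70 82
f 70 56 85
f 82 85 59
f 70 85 82
f 49 82 86
f 82 59 90
f 86 90 60
f 82 90 86
f 50 66 77
f 66 54 80
f 77 80 58
f 66 80 77
f 54 89 67
f 89 60 88
f 67 88 53
f 89 88 67
f 60 90 87
f 90 59 83
f 87 83 51
f 90 83 87
f 59 85 84
f 85 56 72
f 84 72 55
f 85 72 84
f 56 71 76
f 71 50 73
f 76 73 57
f 71 73 76
f 52 78 64
f 78 58 79
f 64 79 53
f 78 79 64
f 52 64 62
f 64 53 63
f 62 63 51
f 64 63 62
f 52 62 69
f 62 51 68
f 69 68 55
f 62 68 69
f 52 69 74
f 69 55 75
f 74 75 57
f 69 75 74
f 52 74 78
f 74 57 81
f 78 81 58
f 74 81 78
f 53 79 67
f 79 58 80
f 67 80 54
f 79 80 67
f 51 63 87
f 63 53 88
f 87 88 60
f 63 88 87
f 55 68 84
f 68 51 83
f 84 83 59
f 68 83 84
f 57 75 76
f 75 55 72
f 76 72 56
f 75 72 76
f 58 81 77
f 81 57 73
f 77 73 50
f 81 73 77
f 92 94 91
f 95 92 91
f 91 94 93
f 93 95 91
f 92 98 94
f 96 92 95
f 96 98 92
f 94 98 93
f 97 95 93
f 93 98 97
f 97 96 95
f 98 96 97



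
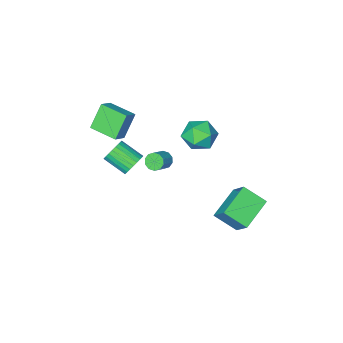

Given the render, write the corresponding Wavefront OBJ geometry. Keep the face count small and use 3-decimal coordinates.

v -3.525 3.514 -4.251
v -3.403 4.687 -2.918
v -1.675 4.246 -5.065
v -1.552 5.419 -3.732
v -2.688 2.401 -3.348
v -2.565 3.574 -2.015
v -0.837 3.133 -4.162
v -0.715 4.306 -2.829
v -1.164 2.277 2.434
v -0.171 2.078 1.918
v -1.829 0.702 1.762
v -0.836 0.503 1.246
v -0.907 0.459 2.379
v -0.496 1.432 2.794
v -1.504 1.348 0.886
v -1.093 2.321 1.301
v -0.382 1.504 0.962
v -0.013 0.954 1.884
v -1.987 1.826 1.796
v -1.618 1.276 2.718
v 2.343 -0.226 -0.486
v 2.801 -0.376 -1.112
v 3.455 -1.603 -0.34
v 2.997 -1.454 0.286
v 2.979 -0.181 -0.952
v 3.632 -1.409 -0.181
v 3.06 0.007 -0.722
v 3.714 -1.221 0.049
v 3.032 0.159 -0.456
v 3.686 -1.068 0.316
v 2.899 0.253 -0.194
v 3.553 -0.974 0.578
v 2.682 0.274 0.024
v 3.335 -0.953 0.795
v 2.413 0.219 0.164
v 3.066 -1.009 0.935
v 2.133 0.095 0.205
v 2.786 -1.132 0.976
v 1.885 -0.077 0.14
v 2.539 -1.304 0.912
v 1.708 -0.271 -0.019
v 2.361 -1.499 0.752
v 1.626 -0.459 -0.249
v 2.28 -1.687 0.522
v 1.654 -0.612 -0.516
v 2.308 -1.839 0.256
v 1.787 -0.706 -0.778
v 2.441 -1.933 -0.006
v 2.005 -0.727 -0.995
v 2.658 -1.954 -0.224
v 2.274 -0.671 -1.135
v 2.927 -1.899 -0.364
v 2.554 -0.548 -1.176
v 3.207 -1.775 -0.405
v 1.515 -4.109 1.812
v 2.325 -3.741 2.369
v 0.851 -2.452 1.683
v 1.661 -2.084 2.24
v 2.439 -3.856 0.3
v 3.249 -3.488 0.857
v 1.775 -2.199 0.171
v 2.585 -1.831 0.728
v 0.157 -0.588 -1.441
v 0.511 -0.602 -1.937
v 1.398 -0.185 -1.315
v 1.043 -0.172 -0.819
v 0.343 -0.264 -1.923
v 1.23 0.152 -1.301
v 0.104 -0.051 -1.725
v 0.99 0.365 -1.103
v -0.115 -0.043 -1.418
v 0.771 0.374 -0.796
v -0.23 -0.243 -1.12
v 0.656 0.174 -0.498
v -0.198 -0.575 -0.945
v 0.689 -0.158 -0.323
v -0.03 -0.912 -0.959
v 0.857 -0.496 -0.337
v 0.21 -1.125 -1.157
v 1.096 -0.709 -0.535
v 0.429 -1.134 -1.464
v 1.315 -0.717 -0.842
v 0.544 -0.934 -1.762
v 1.43 -0.517 -1.14
f 2 4 1
f 5 2 1
f 1 4 3
f 3 5 1
f 2 8 4
f 6 2 5
f 6 8 2
f 4 8 3
f 7 5 3
f 3 8 7
f 7 6 5
f 8 6 7
f 9 20 14
f 9 14 10
f 9 10 16
f 9 16 19
f 9 19 20
f 10 14 18
f 14 20 13
f 20 19 11
f 19 16 15
f 16 10 17
f 12 18 13
f 12 13 11
f 12 11 15
f 12 15 17
f 12 17 18
f 13 18 14
f 11 13 20
f 15 11 19
f 17 15 16
f 18 17 10
f 22 21 25
f 22 25 23
f 23 25 26
f 23 26 24
f 25 21 27
f 25 27 26
f 26 27 28
f 26 28 24
f 27 21 29
f 27 29 28
f 28 29 30
f 28 30 24
f 29 21 31
f 29 31 30
f 30 31 32
f 30 32 24
f 31 21 33
f 31 33 32
f 32 33 34
f 32 34 24
f 33 21 35
f 33 35 34
f 34 35 36
f 34 36 24
f 35 21 37
f 35 37 36
f 36 37 38
f 36 38 24
f 37 21 39
f 37 39 38
f 38 39 40
f 38 40 24
f 39 21 41
f 39 41 40
f 40 41 42
f 40 42 24
f 41 21 43
f 41 43 42
f 42 43 44
f 42 44 24
f 43 21 45
f 43 45 44
f 44 45 46
f 44 46 24
f 45 21 47
f 45 47 46
f 46 47 48
f 46 48 24
f 47 21 49
f 47 49 48
f 48 49 50
f 48 50 24
f 49 21 51
f 49 51 50
f 50 51 52
f 50 52 24
f 51 21 53
f 51 53 52
f 52 53 54
f 52 54 24
f 53 21 22
f 53 22 54
f 54 22 23
f 54 23 24
f 56 58 55
f 59 56 55
f 55 58 57
f 57 59 55
f 56 62 58
f 60 56 59
f 60 62 56
f 58 62 57
f 61 59 57
f 57 62 61
f 61 60 59
f 62 60 61
f 64 63 67
f 64 67 65
f 65 67 68
f 65 68 66
f 67 63 69
f 67 69 68
f 68 69 70
f 68 70 66
f 69 63 71
f 69 71 70
f 70 71 72
f 70 72 66
f 71 63 73
f 71 73 72
f 72 73 74
f 72 74 66
f 73 63 75
f 73 75 74
f 74 75 76
f 74 76 66
f 75 63 77
f 75 77 76
f 76 77 78
f 76 78 66
f 77 63 79
f 77 79 78
f 78 79 80
f 78 80 66
f 79 63 81
f 79 81 80
f 80 81 82
f 80 82 66
f 81 63 83
f 81 83 82
f 82 83 84
f 82 84 66
f 83 63 64
f 83 64 84
f 84 64 65
f 84 65 66



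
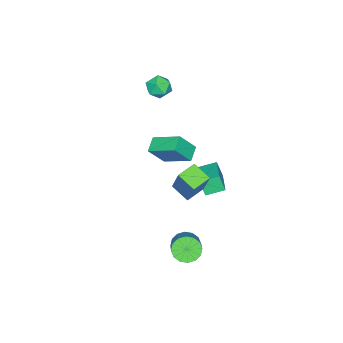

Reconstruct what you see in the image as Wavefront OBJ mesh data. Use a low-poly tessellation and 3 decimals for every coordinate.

v -1.693 -3.318 3.734
v -1.058 -3.274 3.953
v -1.722 -4.366 4.027
v -1.087 -4.322 4.246
v -1.579 -4.001 4.574
v -1.561 -3.353 4.393
v -1.219 -4.287 3.587
v -1.201 -3.639 3.406
v -0.765 -3.874 3.862
v -0.987 -3.696 4.472
v -1.793 -3.944 3.508
v -2.015 -3.766 4.118
v -2.9 -4.318 -1.662
v -2.982 -2.885 -0.956
v -2.175 -4.099 -2.024
v -2.256 -2.665 -1.317
v -2.264 -4.775 -0.663
v -2.345 -3.341 0.044
v -1.538 -4.555 -1.024
v -1.62 -3.122 -0.318
v 2.962 0.607 1.518
v 2.849 -0.246 1.945
v 2.098 0.832 1.739
v 1.985 -0.021 2.166
v 3.535 1.301 3.054
v 3.422 0.448 3.481
v 2.671 1.526 3.275
v 2.558 0.673 3.702
v -2.978 -1.403 -2.32
v -2.99 -1.749 -1.512
v -1.685 -0.439 -1.889
v -1.696 -0.785 -1.08
v -2.384 -2.075 -2.6
v -2.395 -2.421 -1.791
v -1.09 -1.111 -2.168
v -1.102 -1.457 -1.36
v 2.455 0.191 -2.212
v 2.854 -0.333 -2.245
v 4.104 0.544 -1.081
v 3.705 1.069 -1.048
v 2.952 -0.132 -2.502
v 4.202 0.746 -1.339
v 2.916 0.157 -2.682
v 4.167 1.034 -1.519
v 2.758 0.455 -2.736
v 4.008 1.332 -1.572
v 2.518 0.682 -2.649
v 3.768 1.559 -1.486
v 2.261 0.778 -2.445
v 3.511 1.655 -1.282
v 2.056 0.716 -2.179
v 3.306 1.593 -1.015
v 1.958 0.514 -1.921
v 3.208 1.392 -0.758
v 1.993 0.226 -1.741
v 3.244 1.103 -0.578
v 2.152 -0.072 -1.688
v 3.402 0.805 -0.524
v 2.392 -0.299 -1.774
v 3.642 0.578 -0.611
v 2.649 -0.395 -1.978
v 3.899 0.482 -0.815
f 1 12 6
f 1 6 2
f 1 2 8
f 1 8 11
f 1 11 12
f 2 6 10
f 6 12 5
f 12 11 3
f 11 8 7
f 8 2 9
f 4 10 5
f 4 5 3
f 4 3 7
f 4 7 9
f 4 9 10
f 5 10 6
f 3 5 12
f 7 3 11
f 9 7 8
f 10 9 2
f 14 16 13
f 17 14 13
f 13 16 15
f 15 17 13
f 14 20 16
f 18 14 17
f 18 20 14
f 16 20 15
f 19 17 15
f 15 20 19
f 19 18 17
f 20 18 19
f 22 24 21
f 25 22 21
f 21 24 23
f 23 25 21
f 22 28 24
f 26 22 25
f 26 28 22
f 24 28 23
f 27 25 23
f 23 28 27
f 27 26 25
f 28 26 27
f 30 32 29
f 33 30 29
f 29 32 31
f 31 33 29
f 30 36 32
f 34 30 33
f 34 36 30
f 32 36 31
f 35 33 31
f 31 36 35
f 35 34 33
f 36 34 35
f 38 37 41
f 38 41 39
f 39 41 42
f 39 42 40
f 41 37 43
f 41 43 42
f 42 43 44
f 42 44 40
f 43 37 45
f 43 45 44
f 44 45 46
f 44 46 40
f 45 37 47
f 45 47 46
f 46 47 48
f 46 48 40
f 47 37 49
f 47 49 48
f 48 49 50
f 48 50 40
f 49 37 51
f 49 51 50
f 50 51 52
f 50 52 40
f 51 37 53
f 51 53 52
f 52 53 54
f 52 54 40
f 53 37 55
f 53 55 54
f 54 55 56
f 54 56 40
f 55 37 57
f 55 57 56
f 56 57 58
f 56 58 40
f 57 37 59
f 57 59 58
f 58 59 60
f 58 60 40
f 59 37 61
f 59 61 60
f 60 61 62
f 60 62 40
f 61 37 38
f 61 38 62
f 62 38 39
f 62 39 40



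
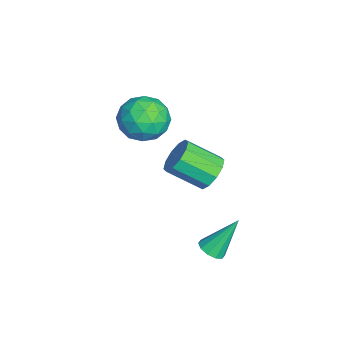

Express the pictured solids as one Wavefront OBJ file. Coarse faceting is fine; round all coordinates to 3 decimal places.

v -3.012 -1.171 0.361
v -2.461 -1.972 0.702
v -4.419 -2.028 0.618
v -3.868 -2.829 0.959
v -3.917 -1.963 1.515
v -3.047 -1.433 1.357
v -3.833 -2.567 -0.037
v -2.963 -2.037 -0.195
v -2.969 -2.835 0.457
v -3.021 -2.462 1.416
v -3.859 -1.538 -0.096
v -3.911 -1.165 0.863
v -2.613 -1.496 0.509
v -4.267 -2.504 0.811
v -4.296 -1.994 1.138
v -3.972 -2.466 1.339
v -2.957 -1.18 0.894
v -2.634 -1.651 1.094
v -3.49 -1.645 1.572
v -4.246 -2.349 0.226
v -3.923 -2.82 0.426
v -2.908 -1.534 -0.019
v -2.584 -2.006 0.182
v -3.39 -2.355 -0.252
v -2.588 -2.474 0.566
v -3.415 -2.978 0.717
v -3.394 -2.824 0.131
v -2.883 -2.513 0.038
v -2.618 -2.255 1.129
v -3.445 -2.759 1.28
v -3.474 -2.25 1.607
v -2.963 -1.938 1.514
v -2.917 -2.762 0.985
v -3.435 -1.241 0.04
v -4.262 -1.745 0.191
v -3.917 -2.062 -0.194
v -3.406 -1.75 -0.287
v -3.465 -1.022 0.603
v -4.292 -1.526 0.754
v -3.997 -1.487 1.282
v -3.486 -1.176 1.189
v -3.963 -1.238 0.335
v 0.237 0.42 0.915
v 0.863 0.578 1.257
v 0.728 -0.641 2.067
v 0.103 -0.8 1.725
v 0.525 0.769 1.488
v 0.39 -0.451 2.298
v 0.078 0.826 1.5
v -0.057 -0.393 2.31
v -0.309 0.728 1.288
v -0.444 -0.491 2.099
v -0.486 0.512 0.934
v -0.621 -0.707 1.744
v -0.388 0.261 0.573
v -0.523 -0.958 1.383
v -0.05 0.071 0.342
v -0.185 -1.149 1.152
v 0.397 0.013 0.33
v 0.262 -1.206 1.14
v 0.784 0.111 0.541
v 0.649 -1.108 1.352
v 0.961 0.327 0.896
v 0.826 -0.892 1.706
v 0.883 0.435 -2.683
v 1.146 0.065 -2.39
v 0.617 1.345 -1.297
v 1.368 0.29 -2.495
v 1.406 0.571 -2.672
v 1.244 0.799 -2.853
v 0.944 0.889 -2.97
v 0.621 0.805 -2.977
v 0.398 0.58 -2.872
v 0.361 0.299 -2.695
v 0.523 0.07 -2.513
v 0.823 -0.019 -2.397
f 1 38 17
f 38 12 41
f 17 41 6
f 38 41 17
f 1 17 13
f 17 6 18
f 13 18 2
f 17 18 13
f 1 13 22
f 13 2 23
f 22 23 8
f 13 23 22
f 1 22 34
f 22 8 37
f 34 37 11
f 22 37 34
f 1 34 38
f 34 11 42
f 38 42 12
f 34 42 38
f 2 18 29
f 18 6 32
f 29 32 10
f 18 32 29
f 6 41 19
f 41 12 40
f 19 40 5
f 41 40 19
f 12 42 39
f 42 11 35
f 39 35 3
f 42 35 39
f 11 37 36
f 37 8 24
f 36 24 7
f 37 24 36
f 8 23 28
f 23 2 25
f 28 25 9
f 23 25 28
f 4 30 16
f 30 10 31
f 16 31 5
f 30 31 16
f 4 16 14
f 16 5 15
f 14 15 3
f 16 15 14
f 4 14 21
f 14 3 20
f 21 20 7
f 14 20 21
f 4 21 26
f 21 7 27
f 26 27 9
f 21 27 26
f 4 26 30
f 26 9 33
f 30 33 10
f 26 33 30
f 5 31 19
f 31 10 32
f 19 32 6
f 31 32 19
f 3 15 39
f 15 5 40
f 39 40 12
f 15 40 39
f 7 20 36
f 20 3 35
f 36 35 11
f 20 35 36
f 9 27 28
f 27 7 24
f 28 24 8
f 27 24 28
f 10 33 29
f 33 9 25
f 29 25 2
f 33 25 29
f 44 43 47
f 44 47 45
f 45 47 48
f 45 48 46
f 47 43 49
f 47 49 48
f 48 49 50
f 48 50 46
f 49 43 51
f 49 51 50
f 50 51 52
f 50 52 46
f 51 43 53
f 51 53 52
f 52 53 54
f 52 54 46
f 53 43 55
f 53 55 54
f 54 55 56
f 54 56 46
f 55 43 57
f 55 57 56
f 56 57 58
f 56 58 46
f 57 43 59
f 57 59 58
f 58 59 60
f 58 60 46
f 59 43 61
f 59 61 60
f 60 61 62
f 60 62 46
f 61 43 63
f 61 63 62
f 62 63 64
f 62 64 46
f 63 43 44
f 63 44 64
f 64 44 45
f 64 45 46
f 66 65 68
f 66 68 67
f 68 65 69
f 68 69 67
f 69 65 70
f 69 70 67
f 70 65 71
f 70 71 67
f 71 65 72
f 71 72 67
f 72 65 73
f 72 73 67
f 73 65 74
f 73 74 67
f 74 65 75
f 74 75 67
f 75 65 76
f 75 76 67
f 76 65 66
f 76 66 67

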